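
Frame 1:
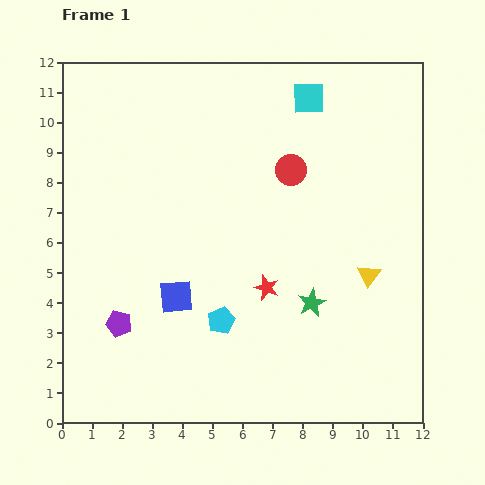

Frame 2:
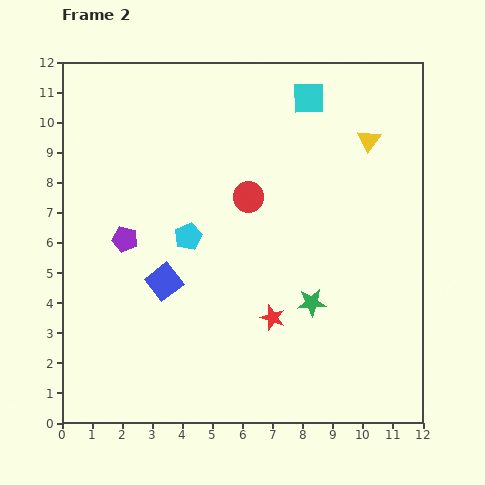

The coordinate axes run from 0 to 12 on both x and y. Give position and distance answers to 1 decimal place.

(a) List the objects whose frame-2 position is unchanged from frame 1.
the green star, the cyan square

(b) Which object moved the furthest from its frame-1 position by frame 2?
the yellow triangle

(moved 4.5; next 3.0)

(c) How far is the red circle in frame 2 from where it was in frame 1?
1.7

The red circle moved from (7.6, 8.4) to (6.2, 7.5), a distance of √(1.4² + 0.9²) ≈ 1.7.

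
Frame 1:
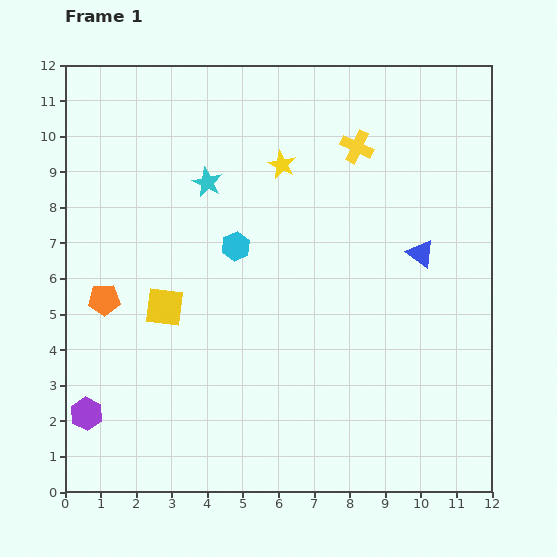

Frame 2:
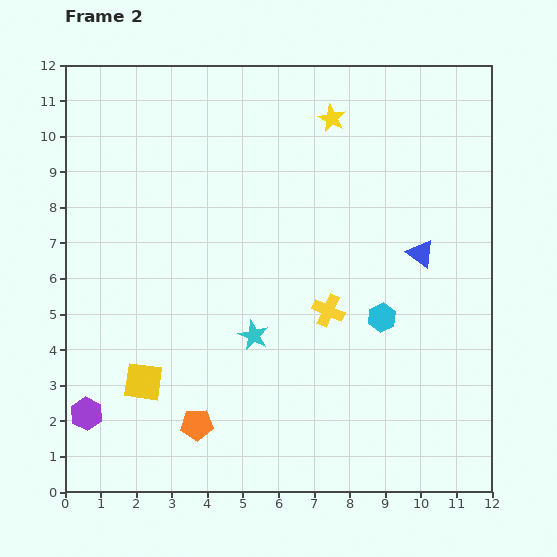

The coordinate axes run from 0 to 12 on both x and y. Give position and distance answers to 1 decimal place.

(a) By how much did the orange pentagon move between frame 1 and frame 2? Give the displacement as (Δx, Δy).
(2.6, -3.5)

The orange pentagon was at (1.1, 5.4) in frame 1 and (3.7, 1.9) in frame 2.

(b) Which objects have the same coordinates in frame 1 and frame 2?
the blue triangle, the purple hexagon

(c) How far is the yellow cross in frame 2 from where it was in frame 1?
4.7

The yellow cross moved from (8.2, 9.7) to (7.4, 5.1), a distance of √(0.8² + 4.6²) ≈ 4.7.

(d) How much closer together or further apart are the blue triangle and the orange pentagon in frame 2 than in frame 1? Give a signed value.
-1.1

Distance in frame 1: 9.0. Distance in frame 2: 7.9.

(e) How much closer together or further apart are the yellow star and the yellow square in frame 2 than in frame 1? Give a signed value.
+3.9

Distance in frame 1: 5.2. Distance in frame 2: 9.1.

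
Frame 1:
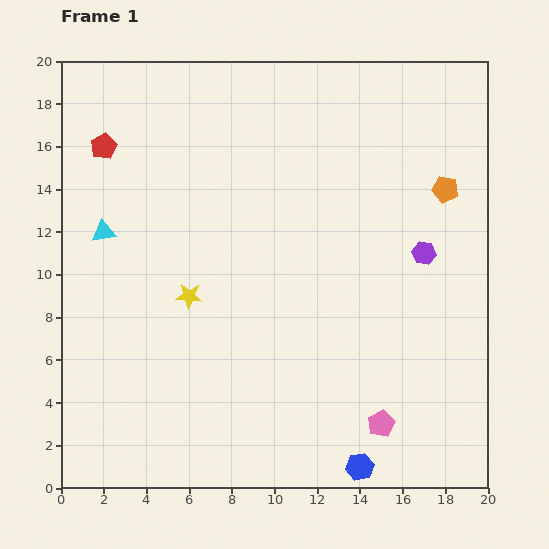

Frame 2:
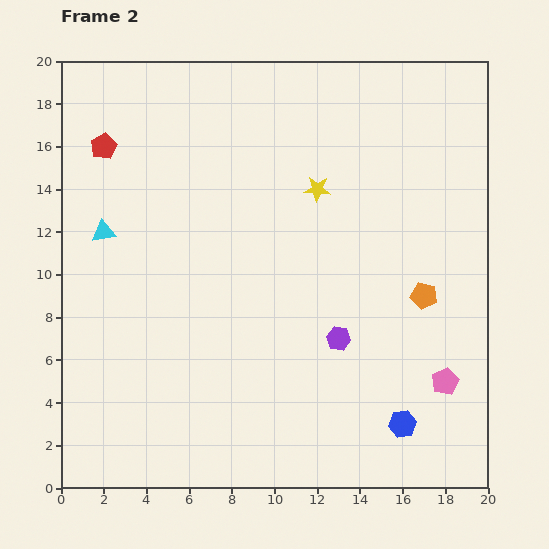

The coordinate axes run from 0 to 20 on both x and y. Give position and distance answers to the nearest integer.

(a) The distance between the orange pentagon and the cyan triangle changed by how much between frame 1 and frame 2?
-1

Distance in frame 1: 16. Distance in frame 2: 15.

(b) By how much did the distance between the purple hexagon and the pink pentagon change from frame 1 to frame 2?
-3

Distance in frame 1: 8. Distance in frame 2: 5.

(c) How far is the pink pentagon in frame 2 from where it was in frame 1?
4

The pink pentagon moved from (15, 3) to (18, 5), a distance of √(3² + 2²) ≈ 4.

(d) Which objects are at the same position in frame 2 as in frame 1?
the red pentagon, the cyan triangle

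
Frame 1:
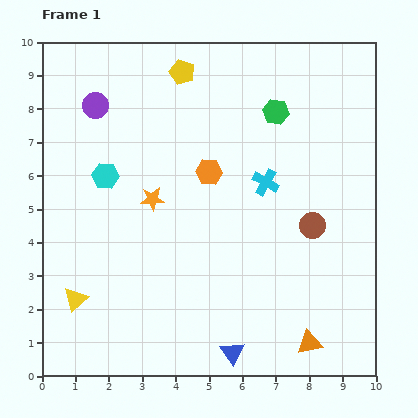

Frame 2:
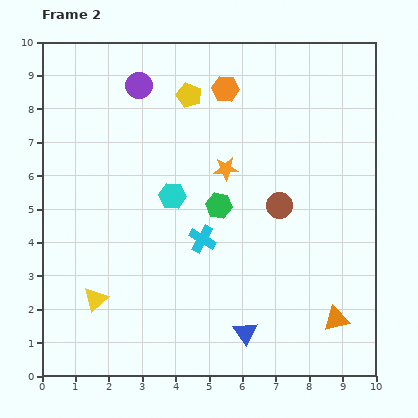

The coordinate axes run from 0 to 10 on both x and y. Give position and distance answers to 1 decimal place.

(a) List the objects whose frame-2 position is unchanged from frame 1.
none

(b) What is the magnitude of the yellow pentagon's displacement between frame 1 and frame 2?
0.7

The yellow pentagon moved from (4.2, 9.1) to (4.4, 8.4), a distance of √(0.2² + 0.7²) ≈ 0.7.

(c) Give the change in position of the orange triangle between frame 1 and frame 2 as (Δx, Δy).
(0.8, 0.7)

The orange triangle was at (8.0, 1.0) in frame 1 and (8.8, 1.7) in frame 2.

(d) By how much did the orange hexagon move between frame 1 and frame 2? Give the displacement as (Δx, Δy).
(0.5, 2.5)

The orange hexagon was at (5.0, 6.1) in frame 1 and (5.5, 8.6) in frame 2.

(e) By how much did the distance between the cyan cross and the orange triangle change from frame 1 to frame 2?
-0.3

Distance in frame 1: 5.0. Distance in frame 2: 4.7.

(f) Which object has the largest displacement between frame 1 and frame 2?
the green hexagon

(moved 3.3; next 2.5)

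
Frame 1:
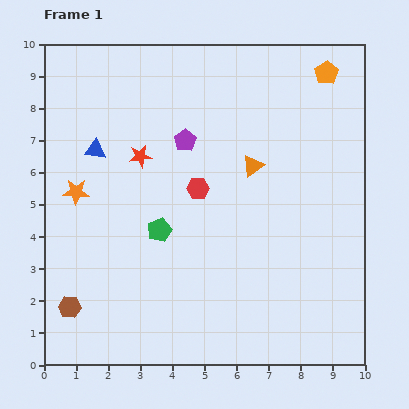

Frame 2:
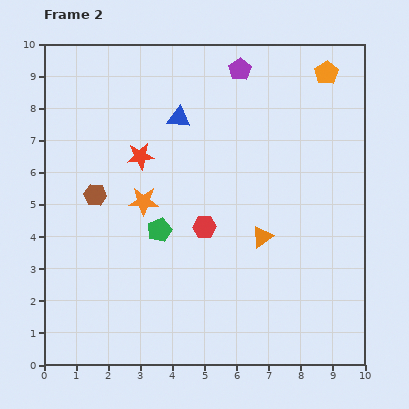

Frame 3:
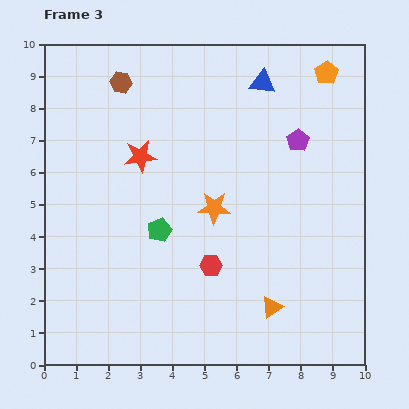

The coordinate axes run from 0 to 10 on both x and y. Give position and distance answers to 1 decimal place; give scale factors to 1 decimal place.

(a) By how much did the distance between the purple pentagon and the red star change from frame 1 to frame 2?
+2.6

Distance in frame 1: 1.5. Distance in frame 2: 4.1.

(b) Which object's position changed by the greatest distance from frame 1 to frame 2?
the brown hexagon

(moved 3.6; next 2.8)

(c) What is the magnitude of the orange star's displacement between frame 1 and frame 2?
2.1

The orange star moved from (1.0, 5.4) to (3.1, 5.1), a distance of √(2.1² + 0.3²) ≈ 2.1.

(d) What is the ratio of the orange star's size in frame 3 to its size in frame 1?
1.3×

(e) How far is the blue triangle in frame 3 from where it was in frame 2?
2.8

The blue triangle moved from (4.2, 7.7) to (6.8, 8.8), a distance of √(2.6² + 1.1²) ≈ 2.8.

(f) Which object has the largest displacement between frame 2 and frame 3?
the brown hexagon

(moved 3.6; next 2.8)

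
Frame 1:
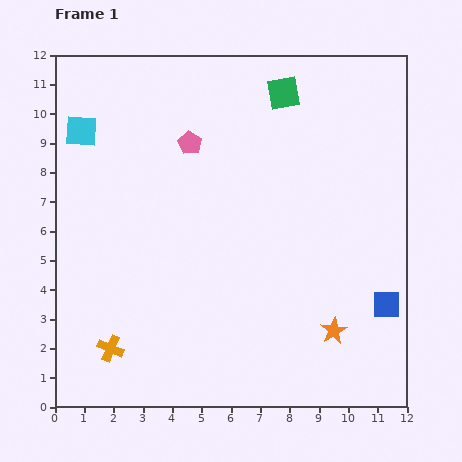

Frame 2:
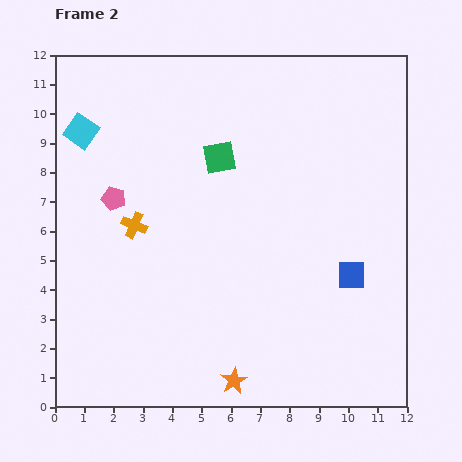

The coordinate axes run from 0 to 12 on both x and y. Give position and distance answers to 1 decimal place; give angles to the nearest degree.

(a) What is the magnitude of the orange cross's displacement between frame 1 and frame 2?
4.3

The orange cross moved from (1.9, 2.0) to (2.7, 6.2), a distance of √(0.8² + 4.2²) ≈ 4.3.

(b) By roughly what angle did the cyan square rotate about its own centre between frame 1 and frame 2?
30° clockwise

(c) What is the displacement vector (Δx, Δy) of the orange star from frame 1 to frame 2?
(-3.4, -1.7)

The orange star was at (9.5, 2.6) in frame 1 and (6.1, 0.9) in frame 2.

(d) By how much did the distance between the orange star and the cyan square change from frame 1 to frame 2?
-1.0

Distance in frame 1: 11.0. Distance in frame 2: 10.0.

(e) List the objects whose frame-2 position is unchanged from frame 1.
the cyan square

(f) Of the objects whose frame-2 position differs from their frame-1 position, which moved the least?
the blue square

(moved 1.6)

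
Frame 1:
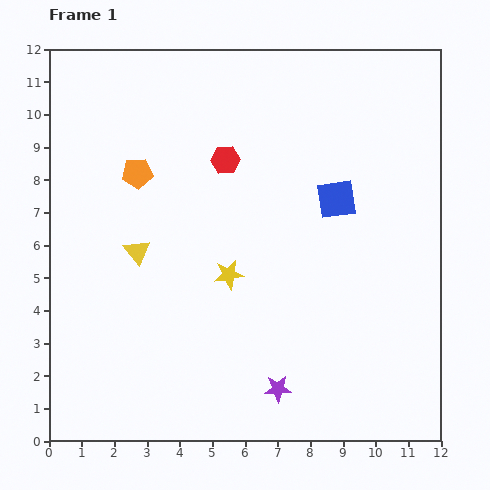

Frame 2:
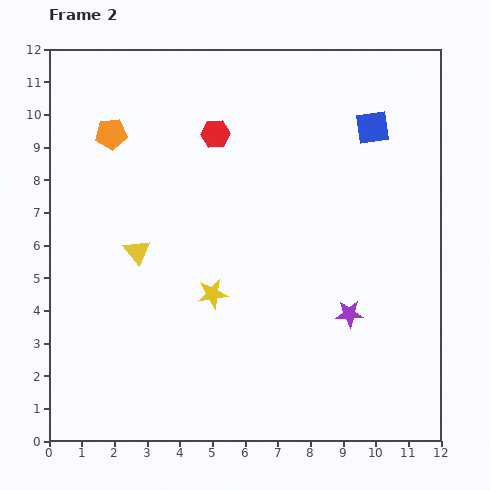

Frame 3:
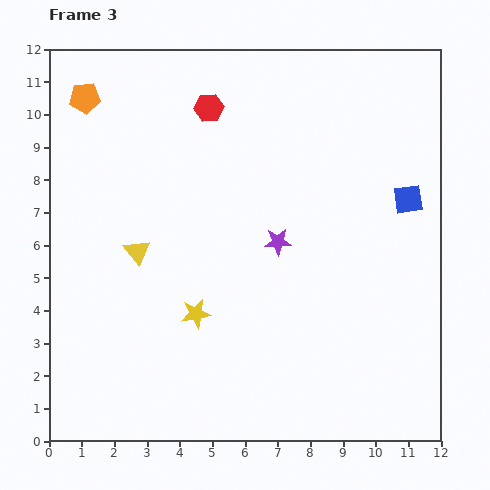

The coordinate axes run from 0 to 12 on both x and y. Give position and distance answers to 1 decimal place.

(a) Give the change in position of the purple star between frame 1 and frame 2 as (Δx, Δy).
(2.2, 2.3)

The purple star was at (7.0, 1.6) in frame 1 and (9.2, 3.9) in frame 2.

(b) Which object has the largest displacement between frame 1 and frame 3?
the purple star

(moved 4.5; next 2.8)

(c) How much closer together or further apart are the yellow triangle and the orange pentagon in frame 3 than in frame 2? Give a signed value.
+1.3

Distance in frame 2: 3.7. Distance in frame 3: 5.0.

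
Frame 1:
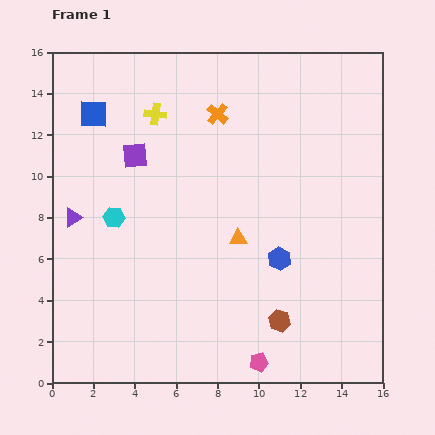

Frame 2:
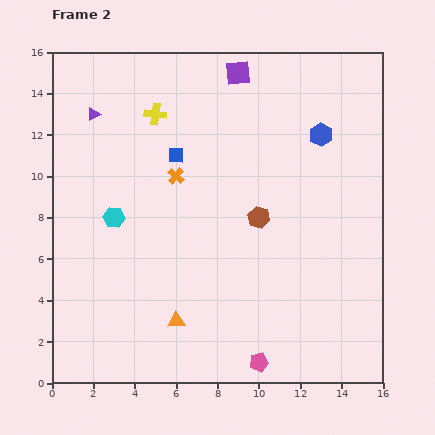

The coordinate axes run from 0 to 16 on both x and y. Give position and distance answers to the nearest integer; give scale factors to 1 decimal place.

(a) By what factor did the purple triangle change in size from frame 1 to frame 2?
0.7×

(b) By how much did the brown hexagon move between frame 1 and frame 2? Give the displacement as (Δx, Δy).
(-1, 5)

The brown hexagon was at (11, 3) in frame 1 and (10, 8) in frame 2.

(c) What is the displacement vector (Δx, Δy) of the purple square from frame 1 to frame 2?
(5, 4)

The purple square was at (4, 11) in frame 1 and (9, 15) in frame 2.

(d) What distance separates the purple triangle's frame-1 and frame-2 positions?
5

The purple triangle moved from (1, 8) to (2, 13), a distance of √(1² + 5²) ≈ 5.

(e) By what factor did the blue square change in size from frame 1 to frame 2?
0.6×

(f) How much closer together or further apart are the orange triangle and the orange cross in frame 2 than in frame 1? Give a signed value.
+1

Distance in frame 1: 6. Distance in frame 2: 7.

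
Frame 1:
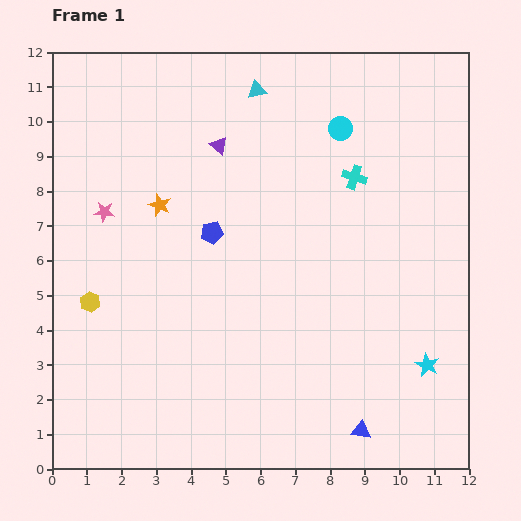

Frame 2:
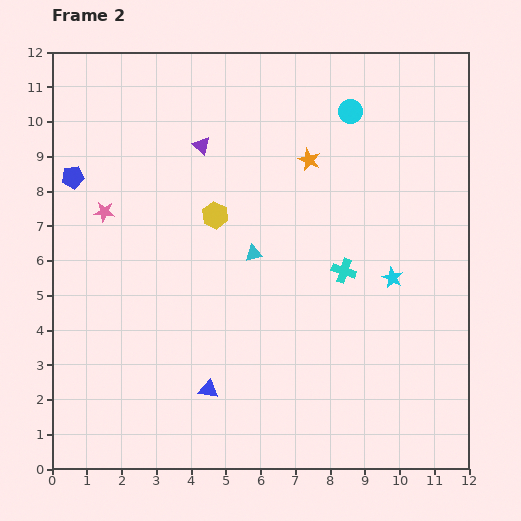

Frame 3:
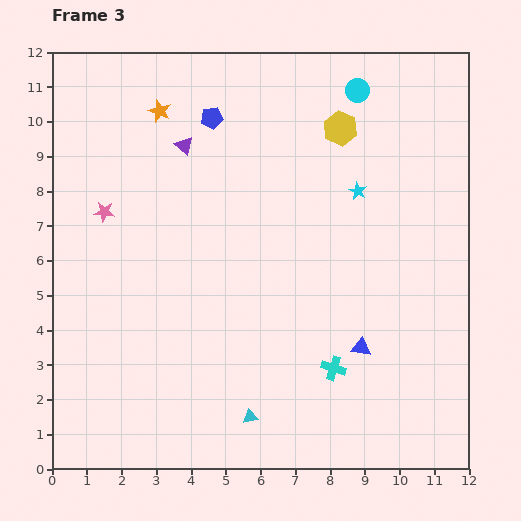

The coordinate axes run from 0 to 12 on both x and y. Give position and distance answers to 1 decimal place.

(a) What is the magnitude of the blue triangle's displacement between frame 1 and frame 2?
4.6

The blue triangle moved from (8.9, 1.1) to (4.5, 2.3), a distance of √(4.4² + 1.2²) ≈ 4.6.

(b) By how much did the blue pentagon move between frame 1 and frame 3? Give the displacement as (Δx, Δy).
(0.0, 3.3)

The blue pentagon was at (4.6, 6.8) in frame 1 and (4.6, 10.1) in frame 3.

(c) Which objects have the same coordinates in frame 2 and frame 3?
the pink star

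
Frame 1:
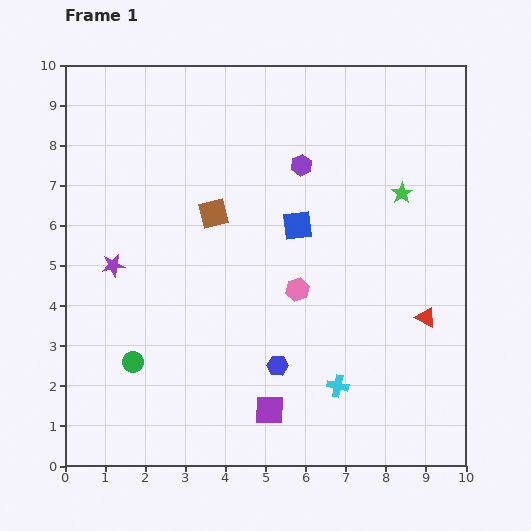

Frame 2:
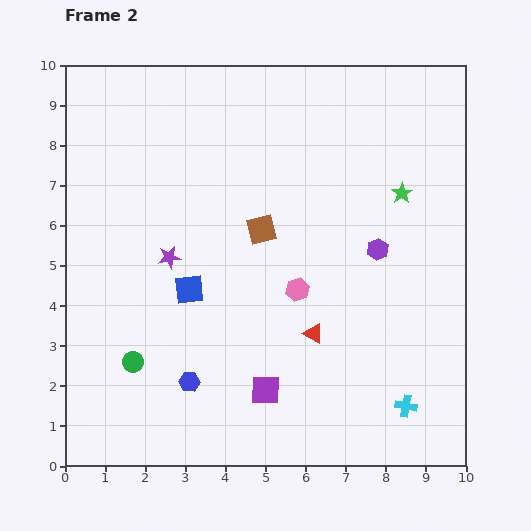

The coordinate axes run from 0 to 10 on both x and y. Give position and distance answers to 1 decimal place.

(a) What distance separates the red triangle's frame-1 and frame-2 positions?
2.8

The red triangle moved from (9.0, 3.7) to (6.2, 3.3), a distance of √(2.8² + 0.4²) ≈ 2.8.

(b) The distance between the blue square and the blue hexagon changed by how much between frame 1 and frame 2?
-1.2

Distance in frame 1: 3.5. Distance in frame 2: 2.3.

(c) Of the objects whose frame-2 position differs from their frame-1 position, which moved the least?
the purple square

(moved 0.5)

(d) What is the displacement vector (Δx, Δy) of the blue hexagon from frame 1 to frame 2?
(-2.2, -0.4)

The blue hexagon was at (5.3, 2.5) in frame 1 and (3.1, 2.1) in frame 2.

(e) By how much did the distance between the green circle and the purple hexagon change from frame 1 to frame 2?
+0.2

Distance in frame 1: 6.5. Distance in frame 2: 6.7.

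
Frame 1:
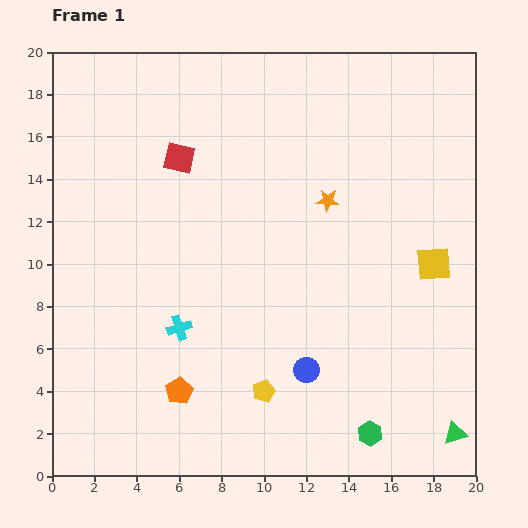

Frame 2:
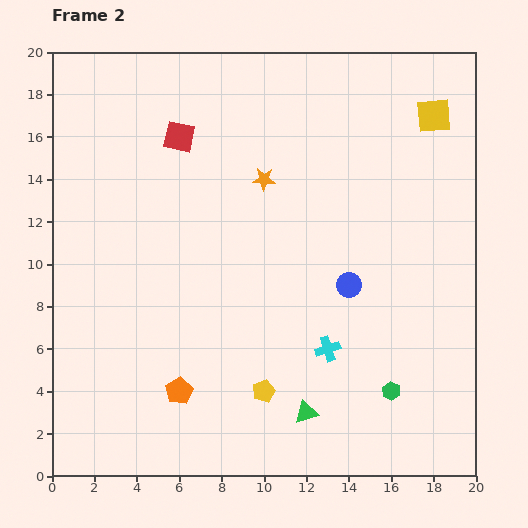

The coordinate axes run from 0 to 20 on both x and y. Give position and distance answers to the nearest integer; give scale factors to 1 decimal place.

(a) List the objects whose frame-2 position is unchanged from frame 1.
the orange pentagon, the yellow pentagon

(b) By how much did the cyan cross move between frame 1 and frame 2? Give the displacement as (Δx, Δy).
(7, -1)

The cyan cross was at (6, 7) in frame 1 and (13, 6) in frame 2.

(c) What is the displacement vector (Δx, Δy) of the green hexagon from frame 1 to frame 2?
(1, 2)

The green hexagon was at (15, 2) in frame 1 and (16, 4) in frame 2.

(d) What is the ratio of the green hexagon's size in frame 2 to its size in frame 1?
0.7×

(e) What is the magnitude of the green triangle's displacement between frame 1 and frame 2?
7

The green triangle moved from (19, 2) to (12, 3), a distance of √(7² + 1²) ≈ 7.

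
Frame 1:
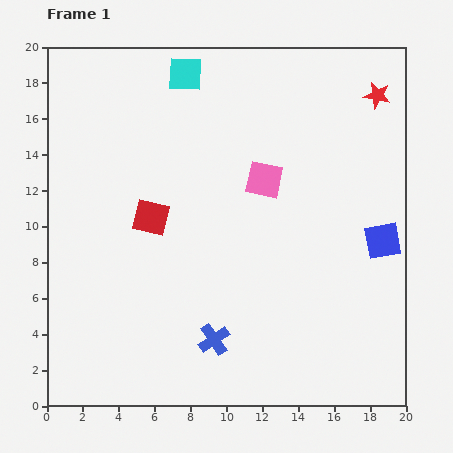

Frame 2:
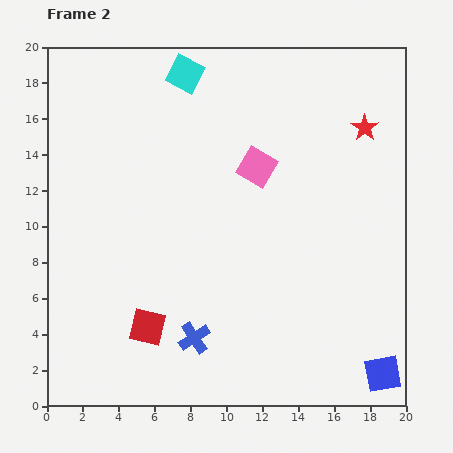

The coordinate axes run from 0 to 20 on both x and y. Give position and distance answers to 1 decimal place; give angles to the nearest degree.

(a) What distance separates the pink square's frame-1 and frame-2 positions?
0.8

The pink square moved from (12.1, 12.6) to (11.7, 13.3), a distance of √(0.4² + 0.7²) ≈ 0.8.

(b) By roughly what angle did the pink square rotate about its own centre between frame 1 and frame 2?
19° clockwise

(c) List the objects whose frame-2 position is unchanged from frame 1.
the cyan square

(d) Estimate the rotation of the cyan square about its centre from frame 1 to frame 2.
25° clockwise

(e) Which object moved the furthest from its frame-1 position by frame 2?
the blue square

(moved 7.4; next 6.1)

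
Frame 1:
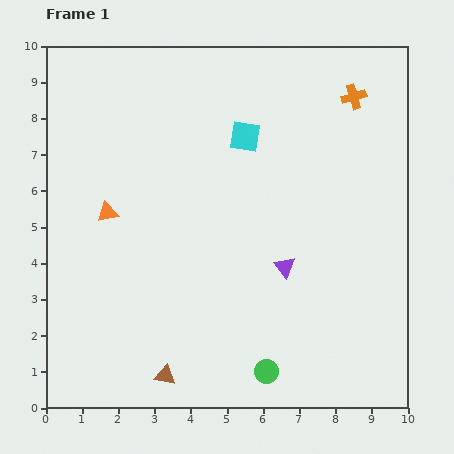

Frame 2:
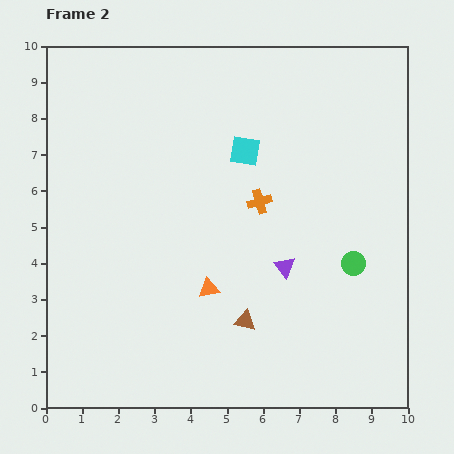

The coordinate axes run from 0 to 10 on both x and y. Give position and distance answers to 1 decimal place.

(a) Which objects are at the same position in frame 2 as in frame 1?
the purple triangle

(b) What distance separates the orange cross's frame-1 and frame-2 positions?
3.9

The orange cross moved from (8.5, 8.6) to (5.9, 5.7), a distance of √(2.6² + 2.9²) ≈ 3.9.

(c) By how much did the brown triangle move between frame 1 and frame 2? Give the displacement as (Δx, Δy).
(2.2, 1.5)

The brown triangle was at (3.3, 0.9) in frame 1 and (5.5, 2.4) in frame 2.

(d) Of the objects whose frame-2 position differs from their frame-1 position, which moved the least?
the cyan square

(moved 0.4)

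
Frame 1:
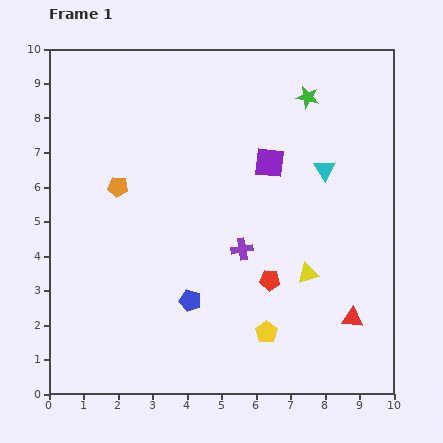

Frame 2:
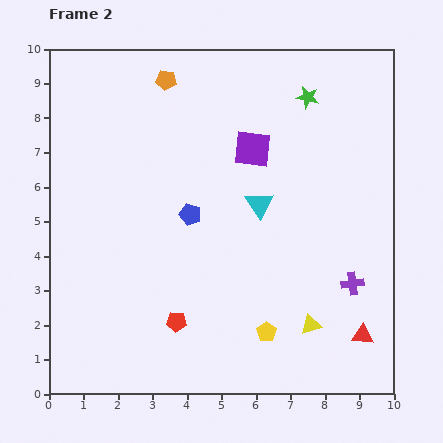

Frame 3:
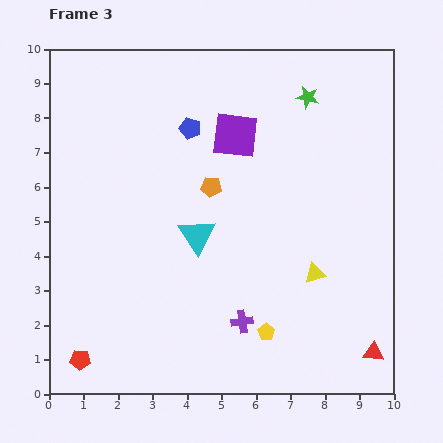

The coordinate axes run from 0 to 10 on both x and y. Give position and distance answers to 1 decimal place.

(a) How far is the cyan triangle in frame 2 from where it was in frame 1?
2.1

The cyan triangle moved from (8.0, 6.5) to (6.1, 5.5), a distance of √(1.9² + 1.0²) ≈ 2.1.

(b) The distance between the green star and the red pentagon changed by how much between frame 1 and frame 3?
+4.7

Distance in frame 1: 5.4. Distance in frame 3: 10.1.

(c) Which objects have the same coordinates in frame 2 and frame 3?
the green star, the yellow pentagon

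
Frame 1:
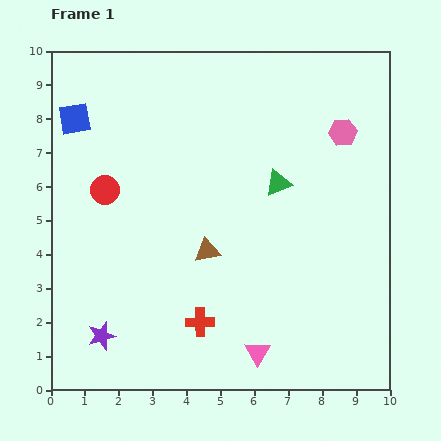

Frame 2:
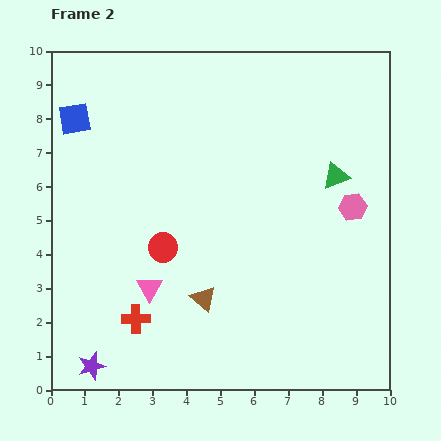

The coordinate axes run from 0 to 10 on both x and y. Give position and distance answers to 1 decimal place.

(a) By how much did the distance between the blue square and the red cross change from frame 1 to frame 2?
-0.8

Distance in frame 1: 7.0. Distance in frame 2: 6.2.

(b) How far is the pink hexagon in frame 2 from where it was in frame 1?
2.2

The pink hexagon moved from (8.6, 7.6) to (8.9, 5.4), a distance of √(0.3² + 2.2²) ≈ 2.2.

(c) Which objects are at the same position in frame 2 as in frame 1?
the blue square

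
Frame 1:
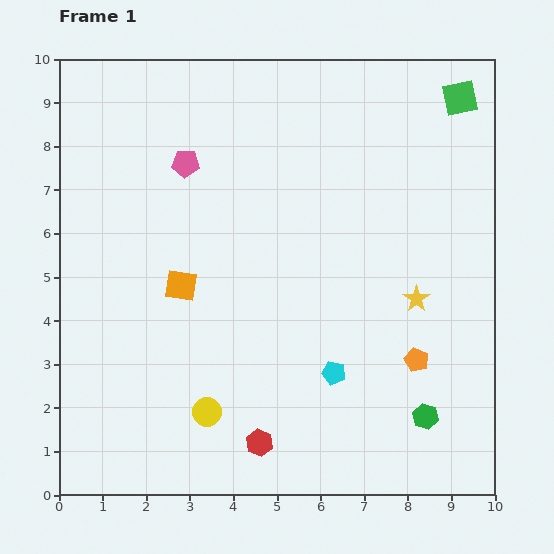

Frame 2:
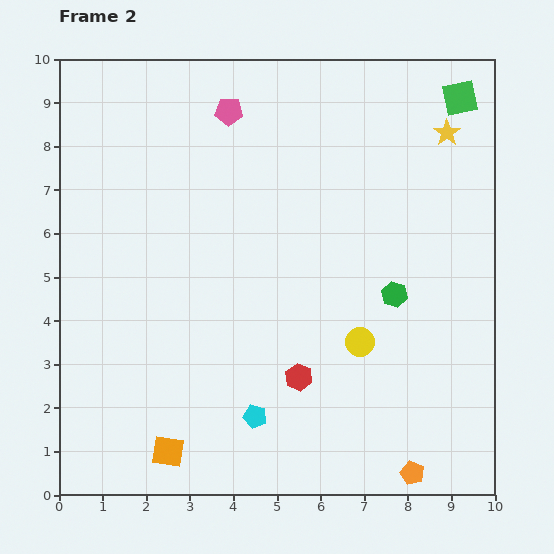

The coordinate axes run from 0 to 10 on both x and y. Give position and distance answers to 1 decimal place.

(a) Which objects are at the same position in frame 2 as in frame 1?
the green square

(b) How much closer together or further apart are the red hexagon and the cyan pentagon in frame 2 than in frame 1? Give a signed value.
-1.0

Distance in frame 1: 2.3. Distance in frame 2: 1.3.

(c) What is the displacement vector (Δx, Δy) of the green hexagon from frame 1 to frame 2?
(-0.7, 2.8)

The green hexagon was at (8.4, 1.8) in frame 1 and (7.7, 4.6) in frame 2.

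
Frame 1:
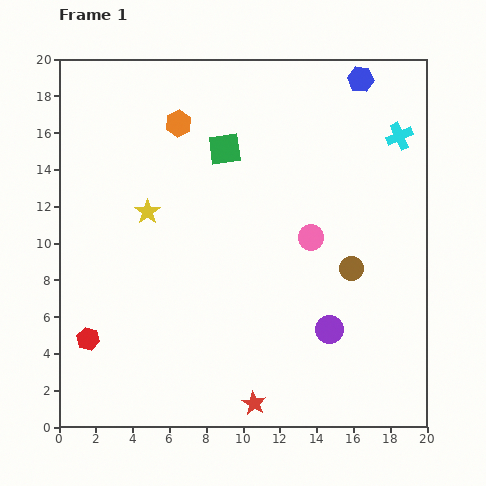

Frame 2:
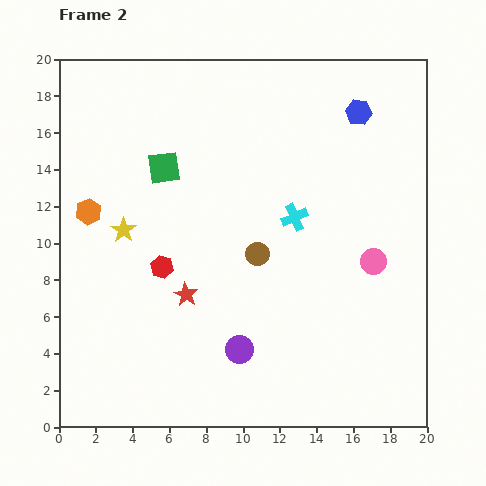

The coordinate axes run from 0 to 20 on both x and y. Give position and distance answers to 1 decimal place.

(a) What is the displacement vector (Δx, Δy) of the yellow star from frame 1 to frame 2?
(-1.3, -1.0)

The yellow star was at (4.8, 11.7) in frame 1 and (3.5, 10.7) in frame 2.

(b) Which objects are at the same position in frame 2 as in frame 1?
none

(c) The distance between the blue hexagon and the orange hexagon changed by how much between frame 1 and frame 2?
+5.5

Distance in frame 1: 10.2. Distance in frame 2: 15.7.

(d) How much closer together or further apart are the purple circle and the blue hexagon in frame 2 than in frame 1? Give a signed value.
+0.7

Distance in frame 1: 13.7. Distance in frame 2: 14.4.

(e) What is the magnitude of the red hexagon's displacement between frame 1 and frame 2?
5.6

The red hexagon moved from (1.6, 4.8) to (5.6, 8.7), a distance of √(4.0² + 3.9²) ≈ 5.6.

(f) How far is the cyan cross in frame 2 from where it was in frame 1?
7.2

The cyan cross moved from (18.5, 15.8) to (12.8, 11.4), a distance of √(5.7² + 4.4²) ≈ 7.2.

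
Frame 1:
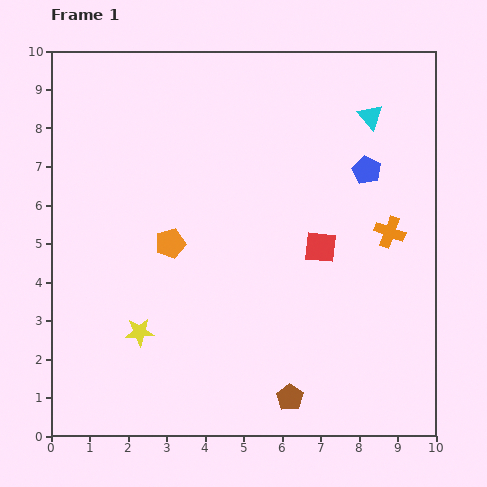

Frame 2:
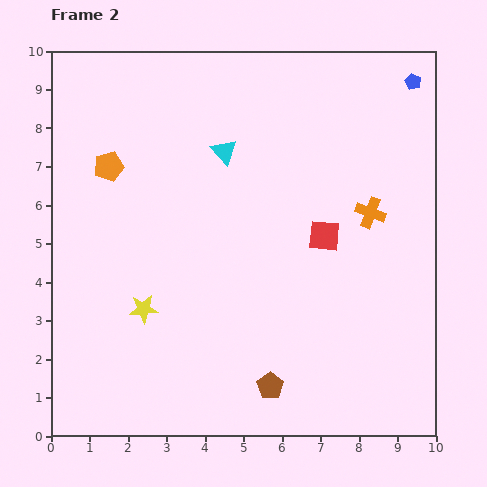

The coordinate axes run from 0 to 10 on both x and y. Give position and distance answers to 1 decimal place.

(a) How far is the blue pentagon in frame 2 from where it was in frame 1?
2.6

The blue pentagon moved from (8.2, 6.9) to (9.4, 9.2), a distance of √(1.2² + 2.3²) ≈ 2.6.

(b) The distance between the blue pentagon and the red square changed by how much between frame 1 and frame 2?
+2.3

Distance in frame 1: 2.3. Distance in frame 2: 4.6.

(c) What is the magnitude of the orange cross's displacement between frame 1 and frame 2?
0.7

The orange cross moved from (8.8, 5.3) to (8.3, 5.8), a distance of √(0.5² + 0.5²) ≈ 0.7.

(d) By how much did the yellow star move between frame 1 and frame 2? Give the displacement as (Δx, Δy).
(0.1, 0.6)

The yellow star was at (2.3, 2.7) in frame 1 and (2.4, 3.3) in frame 2.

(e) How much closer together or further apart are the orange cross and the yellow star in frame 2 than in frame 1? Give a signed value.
-0.6

Distance in frame 1: 7.0. Distance in frame 2: 6.4.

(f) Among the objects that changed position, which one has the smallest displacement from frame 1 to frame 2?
the red square

(moved 0.3)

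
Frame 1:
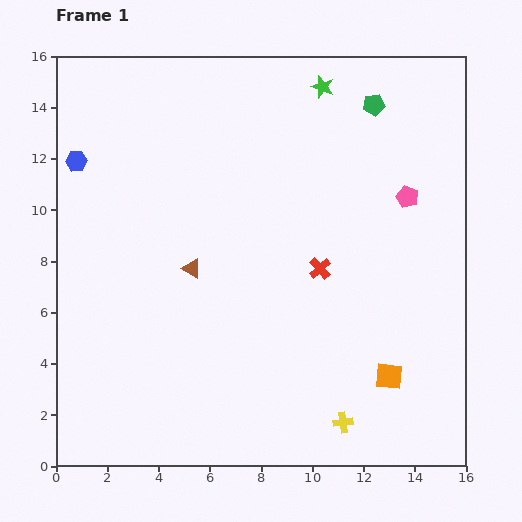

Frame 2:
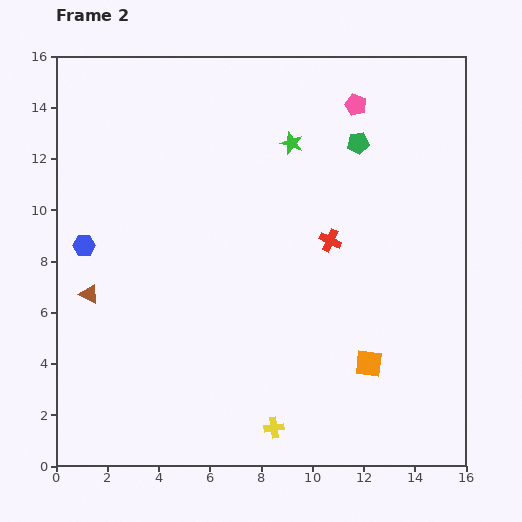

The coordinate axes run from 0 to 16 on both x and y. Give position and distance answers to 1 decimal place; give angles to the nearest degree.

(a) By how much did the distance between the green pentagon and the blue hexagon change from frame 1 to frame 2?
-0.4

Distance in frame 1: 11.8. Distance in frame 2: 11.4.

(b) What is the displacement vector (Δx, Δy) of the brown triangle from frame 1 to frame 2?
(-4.0, -1.0)

The brown triangle was at (5.3, 7.7) in frame 1 and (1.3, 6.7) in frame 2.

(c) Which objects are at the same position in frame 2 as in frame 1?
none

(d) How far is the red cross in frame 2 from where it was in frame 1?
1.2

The red cross moved from (10.3, 7.7) to (10.7, 8.8), a distance of √(0.4² + 1.1²) ≈ 1.2.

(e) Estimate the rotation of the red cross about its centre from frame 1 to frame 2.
23° counter-clockwise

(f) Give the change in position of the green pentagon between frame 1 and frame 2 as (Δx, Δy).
(-0.6, -1.5)

The green pentagon was at (12.4, 14.1) in frame 1 and (11.8, 12.6) in frame 2.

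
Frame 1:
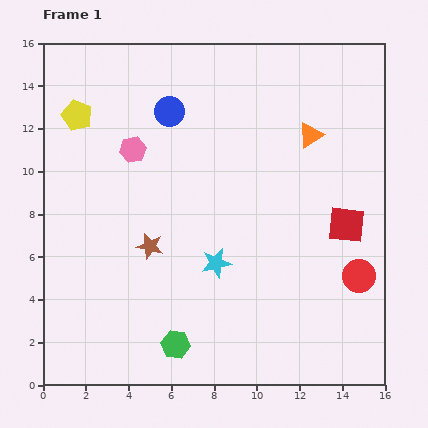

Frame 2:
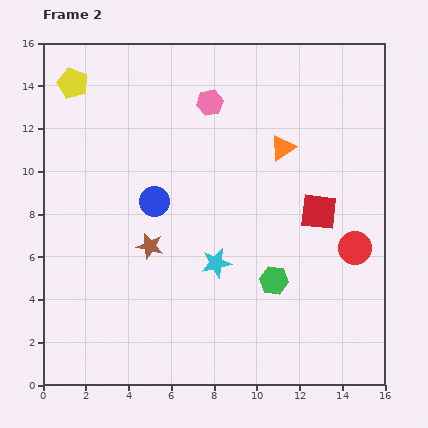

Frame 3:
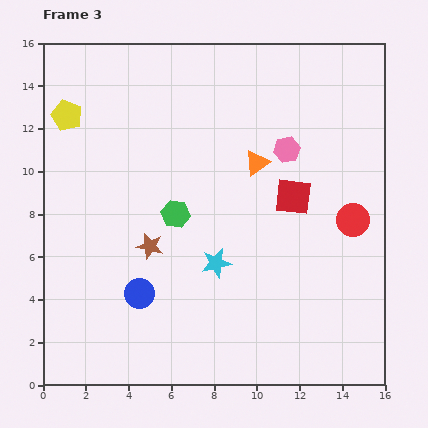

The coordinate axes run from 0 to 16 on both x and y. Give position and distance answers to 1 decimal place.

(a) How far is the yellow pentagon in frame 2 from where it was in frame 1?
1.5

The yellow pentagon moved from (1.6, 12.6) to (1.4, 14.1), a distance of √(0.2² + 1.5²) ≈ 1.5.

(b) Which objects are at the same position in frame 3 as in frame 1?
the cyan star, the brown star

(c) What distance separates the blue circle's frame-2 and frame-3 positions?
4.4

The blue circle moved from (5.2, 8.6) to (4.5, 4.3), a distance of √(0.7² + 4.3²) ≈ 4.4.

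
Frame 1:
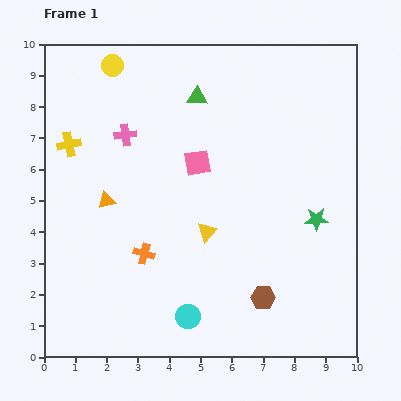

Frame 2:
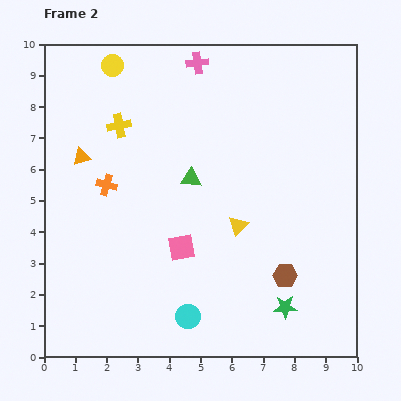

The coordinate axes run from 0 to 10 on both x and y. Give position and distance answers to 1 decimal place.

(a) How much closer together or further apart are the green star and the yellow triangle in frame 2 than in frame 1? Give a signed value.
-0.5

Distance in frame 1: 3.5. Distance in frame 2: 3.0.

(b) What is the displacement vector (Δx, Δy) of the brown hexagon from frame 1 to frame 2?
(0.7, 0.7)

The brown hexagon was at (7.0, 1.9) in frame 1 and (7.7, 2.6) in frame 2.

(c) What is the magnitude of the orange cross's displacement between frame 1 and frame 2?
2.5

The orange cross moved from (3.2, 3.3) to (2.0, 5.5), a distance of √(1.2² + 2.2²) ≈ 2.5.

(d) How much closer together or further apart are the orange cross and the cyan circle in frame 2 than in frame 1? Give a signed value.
+2.5

Distance in frame 1: 2.4. Distance in frame 2: 4.9.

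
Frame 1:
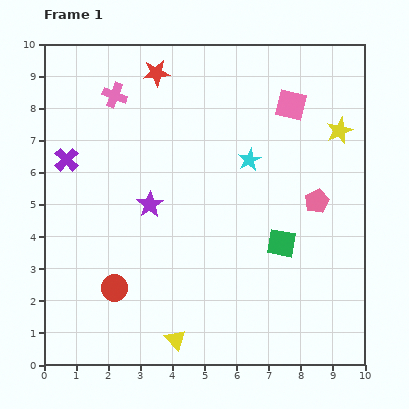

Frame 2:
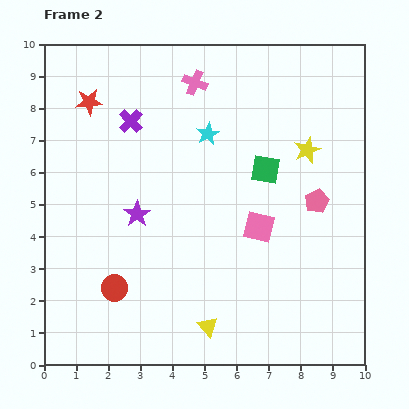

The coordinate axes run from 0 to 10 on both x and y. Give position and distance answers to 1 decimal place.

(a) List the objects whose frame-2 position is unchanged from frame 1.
the red circle, the pink pentagon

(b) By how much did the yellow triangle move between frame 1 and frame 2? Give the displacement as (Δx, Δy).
(1.0, 0.4)

The yellow triangle was at (4.1, 0.8) in frame 1 and (5.1, 1.2) in frame 2.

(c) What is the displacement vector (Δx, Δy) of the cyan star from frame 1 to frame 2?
(-1.3, 0.8)

The cyan star was at (6.4, 6.4) in frame 1 and (5.1, 7.2) in frame 2.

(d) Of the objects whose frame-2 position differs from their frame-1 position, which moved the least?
the purple star

(moved 0.5)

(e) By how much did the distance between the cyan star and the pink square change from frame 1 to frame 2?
+1.2

Distance in frame 1: 2.1. Distance in frame 2: 3.3.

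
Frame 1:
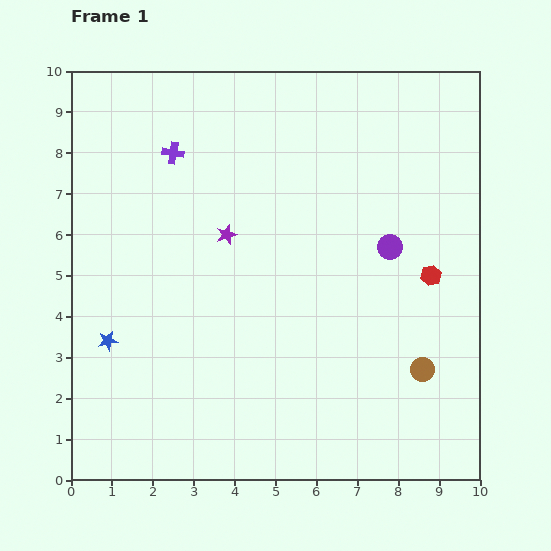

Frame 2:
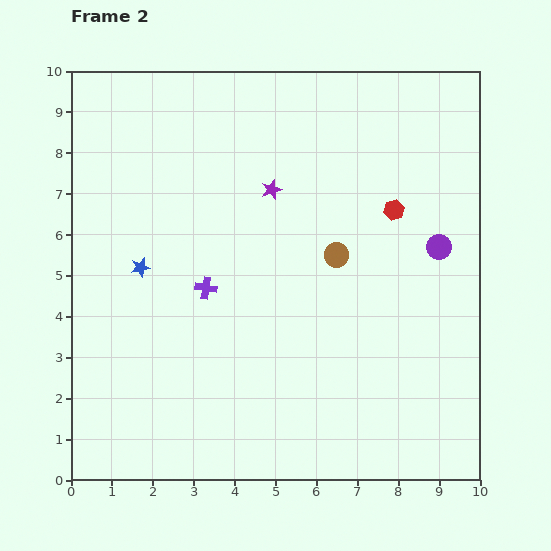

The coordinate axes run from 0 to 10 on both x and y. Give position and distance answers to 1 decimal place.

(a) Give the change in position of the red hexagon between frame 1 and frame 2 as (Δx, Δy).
(-0.9, 1.6)

The red hexagon was at (8.8, 5.0) in frame 1 and (7.9, 6.6) in frame 2.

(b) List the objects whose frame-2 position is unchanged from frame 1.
none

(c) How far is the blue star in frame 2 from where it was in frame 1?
2.0

The blue star moved from (0.9, 3.4) to (1.7, 5.2), a distance of √(0.8² + 1.8²) ≈ 2.0.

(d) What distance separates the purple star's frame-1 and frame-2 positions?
1.6

The purple star moved from (3.8, 6.0) to (4.9, 7.1), a distance of √(1.1² + 1.1²) ≈ 1.6.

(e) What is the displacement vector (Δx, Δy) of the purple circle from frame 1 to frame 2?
(1.2, 0.0)

The purple circle was at (7.8, 5.7) in frame 1 and (9.0, 5.7) in frame 2.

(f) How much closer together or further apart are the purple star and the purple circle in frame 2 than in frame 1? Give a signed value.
+0.3

Distance in frame 1: 4.0. Distance in frame 2: 4.3.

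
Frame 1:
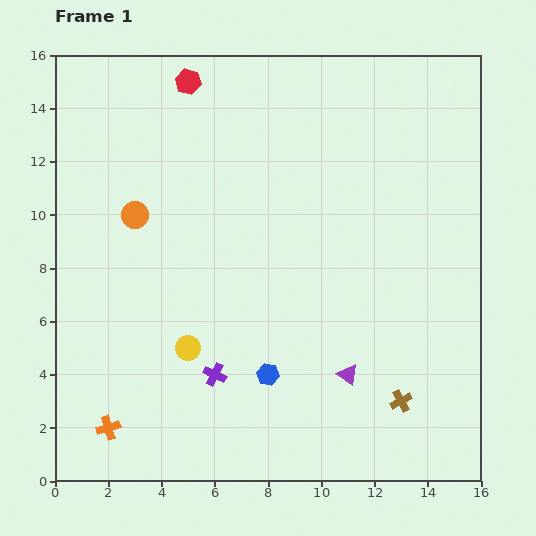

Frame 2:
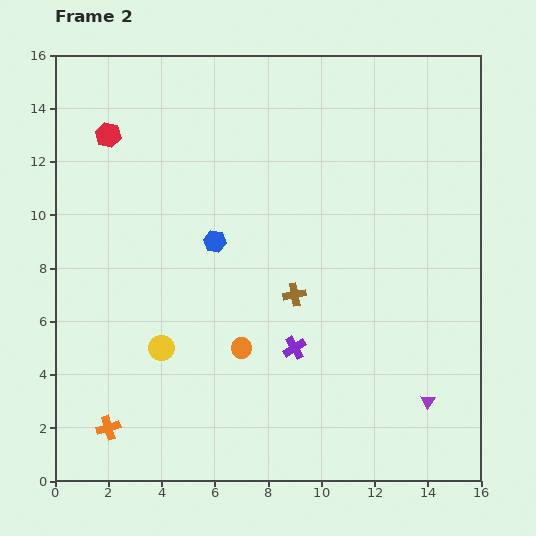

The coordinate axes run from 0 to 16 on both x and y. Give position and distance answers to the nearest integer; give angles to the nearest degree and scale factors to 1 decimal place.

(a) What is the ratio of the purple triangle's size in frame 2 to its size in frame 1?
0.7×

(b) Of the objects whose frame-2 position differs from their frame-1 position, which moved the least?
the yellow circle

(moved 1)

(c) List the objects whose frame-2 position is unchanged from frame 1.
the orange cross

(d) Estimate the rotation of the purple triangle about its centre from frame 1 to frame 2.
28° clockwise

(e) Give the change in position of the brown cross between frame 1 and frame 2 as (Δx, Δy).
(-4, 4)

The brown cross was at (13, 3) in frame 1 and (9, 7) in frame 2.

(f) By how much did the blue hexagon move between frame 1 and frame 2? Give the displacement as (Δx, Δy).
(-2, 5)

The blue hexagon was at (8, 4) in frame 1 and (6, 9) in frame 2.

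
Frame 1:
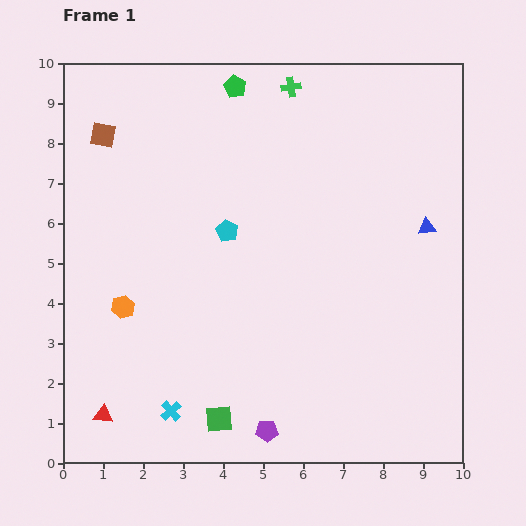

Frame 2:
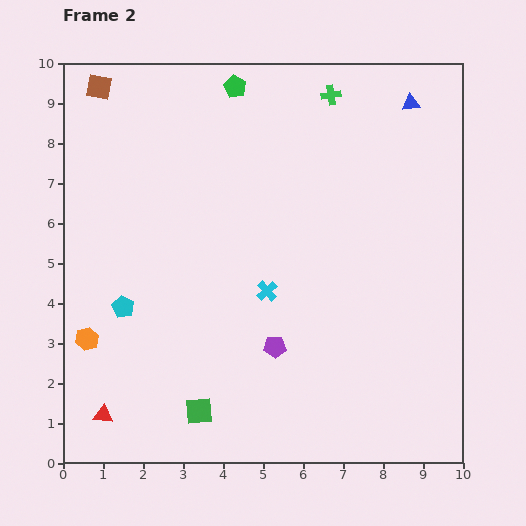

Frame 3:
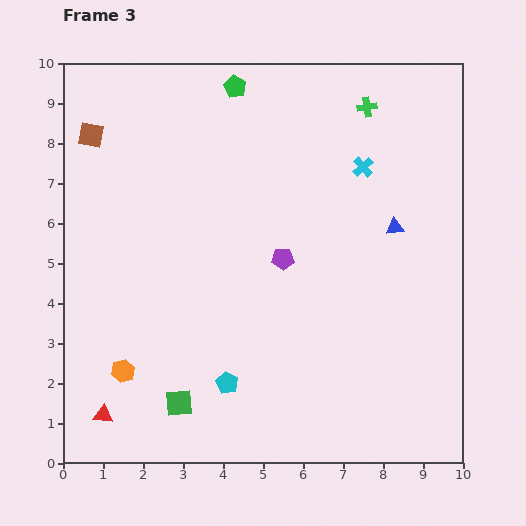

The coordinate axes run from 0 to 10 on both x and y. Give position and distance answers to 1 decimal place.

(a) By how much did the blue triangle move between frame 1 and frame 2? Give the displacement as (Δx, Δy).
(-0.4, 3.1)

The blue triangle was at (9.1, 5.9) in frame 1 and (8.7, 9.0) in frame 2.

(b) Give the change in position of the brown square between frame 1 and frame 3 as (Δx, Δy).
(-0.3, 0.0)

The brown square was at (1.0, 8.2) in frame 1 and (0.7, 8.2) in frame 3.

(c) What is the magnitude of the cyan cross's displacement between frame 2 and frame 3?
3.9

The cyan cross moved from (5.1, 4.3) to (7.5, 7.4), a distance of √(2.4² + 3.1²) ≈ 3.9.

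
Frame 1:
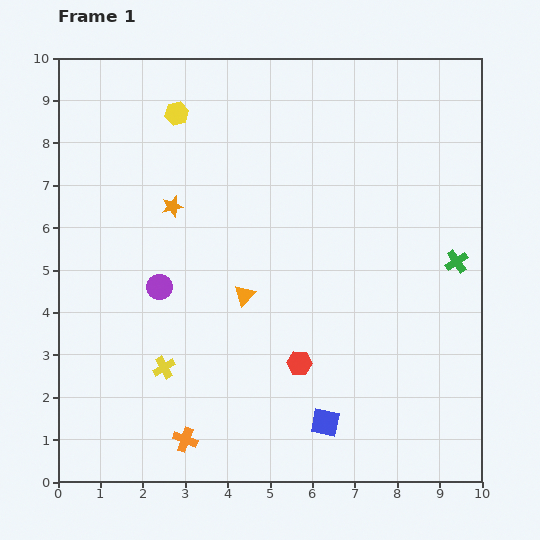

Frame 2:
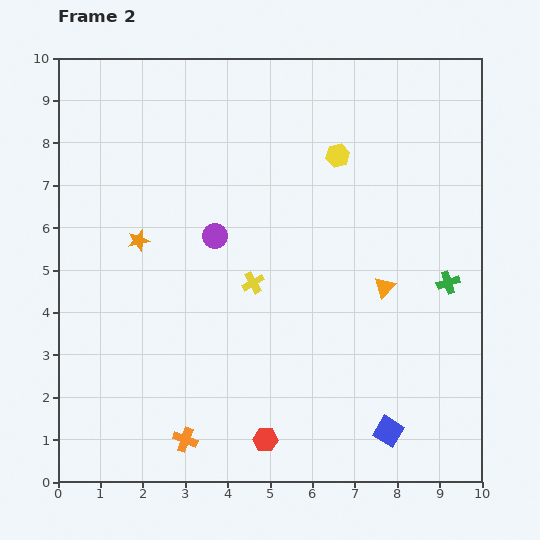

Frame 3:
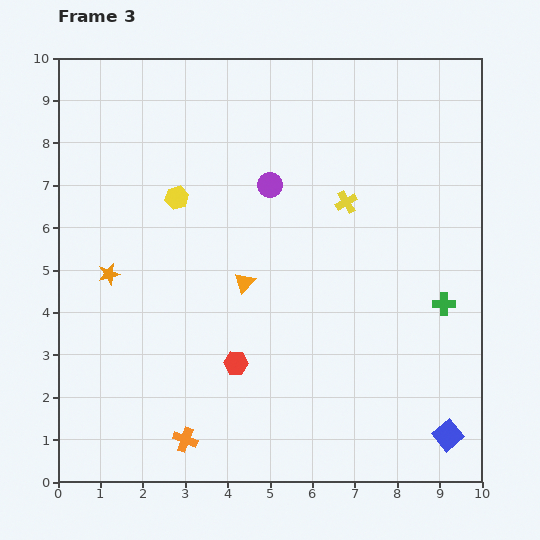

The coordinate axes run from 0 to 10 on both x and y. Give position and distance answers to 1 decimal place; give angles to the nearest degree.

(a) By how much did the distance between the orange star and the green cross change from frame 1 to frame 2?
+0.6

Distance in frame 1: 6.8. Distance in frame 2: 7.4.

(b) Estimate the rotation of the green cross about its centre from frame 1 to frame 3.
33° clockwise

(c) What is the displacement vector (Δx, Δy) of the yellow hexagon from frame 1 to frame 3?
(0.0, -2.0)

The yellow hexagon was at (2.8, 8.7) in frame 1 and (2.8, 6.7) in frame 3.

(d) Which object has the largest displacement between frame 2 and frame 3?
the yellow hexagon

(moved 3.9; next 3.3)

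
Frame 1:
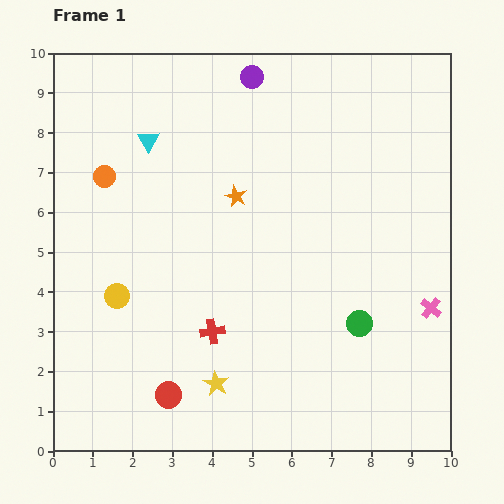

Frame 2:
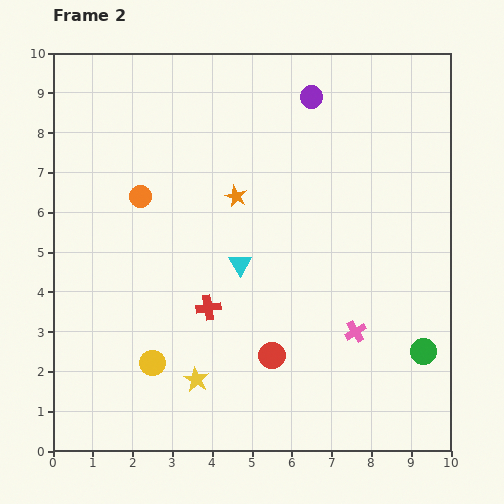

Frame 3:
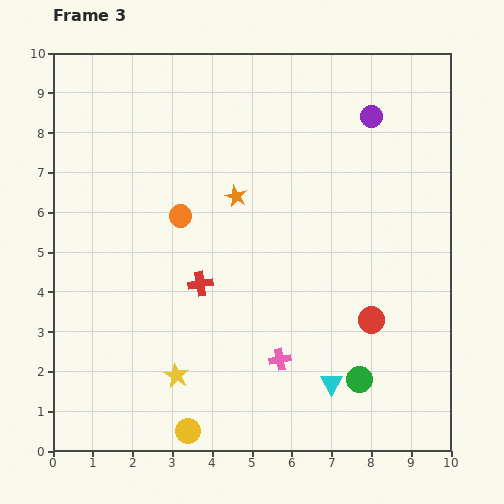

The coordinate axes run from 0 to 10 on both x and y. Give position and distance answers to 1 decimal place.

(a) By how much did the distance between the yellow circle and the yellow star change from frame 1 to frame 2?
-2.1

Distance in frame 1: 3.3. Distance in frame 2: 1.2.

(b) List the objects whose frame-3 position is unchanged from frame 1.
the orange star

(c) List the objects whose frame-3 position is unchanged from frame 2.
the orange star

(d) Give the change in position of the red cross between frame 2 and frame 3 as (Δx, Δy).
(-0.2, 0.6)

The red cross was at (3.9, 3.6) in frame 2 and (3.7, 4.2) in frame 3.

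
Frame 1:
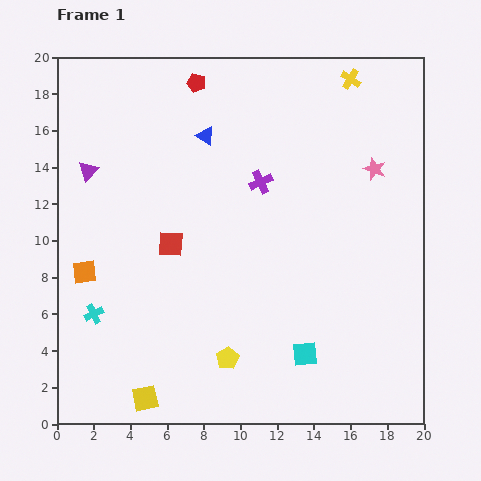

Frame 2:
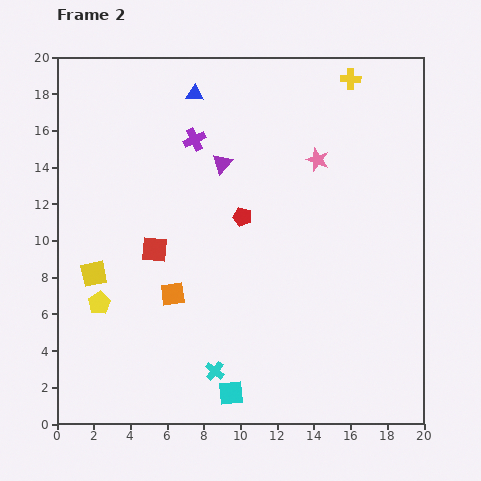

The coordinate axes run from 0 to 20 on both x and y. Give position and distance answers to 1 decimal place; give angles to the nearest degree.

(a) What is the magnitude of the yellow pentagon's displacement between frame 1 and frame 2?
7.6

The yellow pentagon moved from (9.3, 3.6) to (2.3, 6.6), a distance of √(7.0² + 3.0²) ≈ 7.6.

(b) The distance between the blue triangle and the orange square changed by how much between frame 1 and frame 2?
+1.1

Distance in frame 1: 9.9. Distance in frame 2: 11.0.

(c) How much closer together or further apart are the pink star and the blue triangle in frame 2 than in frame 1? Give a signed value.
-1.8

Distance in frame 1: 9.4. Distance in frame 2: 7.6.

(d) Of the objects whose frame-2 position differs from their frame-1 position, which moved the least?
the red square

(moved 0.9)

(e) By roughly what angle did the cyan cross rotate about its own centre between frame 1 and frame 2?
24° counter-clockwise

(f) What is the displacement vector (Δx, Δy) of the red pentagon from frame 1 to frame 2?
(2.5, -7.3)

The red pentagon was at (7.6, 18.6) in frame 1 and (10.1, 11.3) in frame 2.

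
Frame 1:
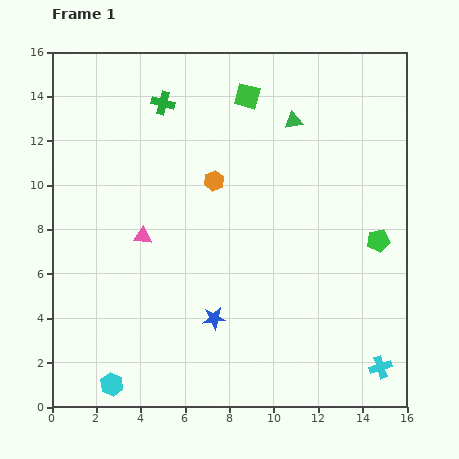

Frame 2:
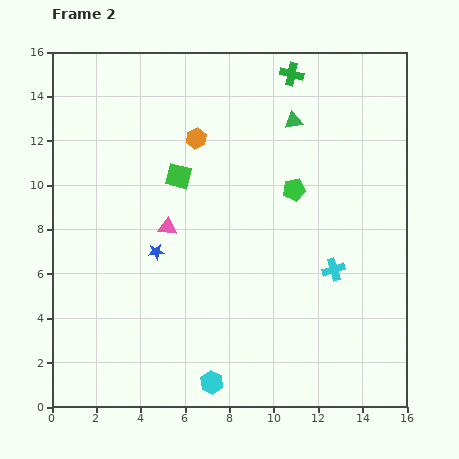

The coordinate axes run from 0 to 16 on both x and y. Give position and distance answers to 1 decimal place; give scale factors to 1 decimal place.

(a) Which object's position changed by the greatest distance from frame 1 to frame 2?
the green cross

(moved 5.9; next 4.9)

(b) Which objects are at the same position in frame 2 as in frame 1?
the green triangle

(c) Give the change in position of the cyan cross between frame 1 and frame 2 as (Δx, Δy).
(-2.1, 4.4)

The cyan cross was at (14.8, 1.8) in frame 1 and (12.7, 6.2) in frame 2.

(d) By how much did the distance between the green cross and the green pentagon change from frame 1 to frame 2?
-6.3

Distance in frame 1: 11.5. Distance in frame 2: 5.2.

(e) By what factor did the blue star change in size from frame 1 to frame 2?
0.7×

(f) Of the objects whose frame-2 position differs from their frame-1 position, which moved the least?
the pink triangle

(moved 1.2)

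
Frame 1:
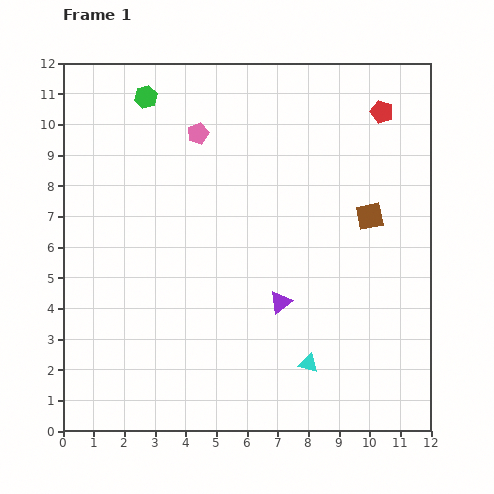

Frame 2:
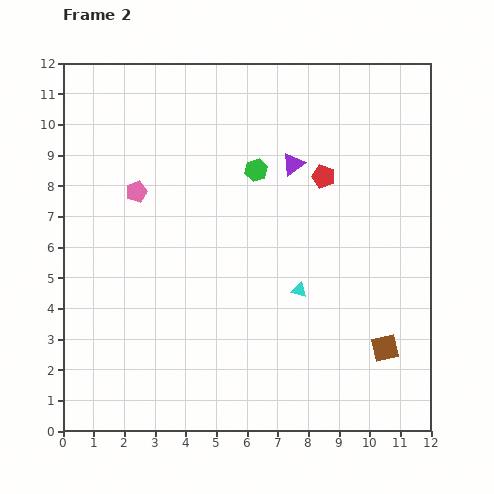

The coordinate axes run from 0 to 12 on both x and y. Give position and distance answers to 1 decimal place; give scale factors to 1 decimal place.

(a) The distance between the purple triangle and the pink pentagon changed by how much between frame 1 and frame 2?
-0.9

Distance in frame 1: 6.1. Distance in frame 2: 5.2.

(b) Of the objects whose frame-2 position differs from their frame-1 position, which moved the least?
the cyan triangle

(moved 2.4)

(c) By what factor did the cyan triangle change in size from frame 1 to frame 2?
0.8×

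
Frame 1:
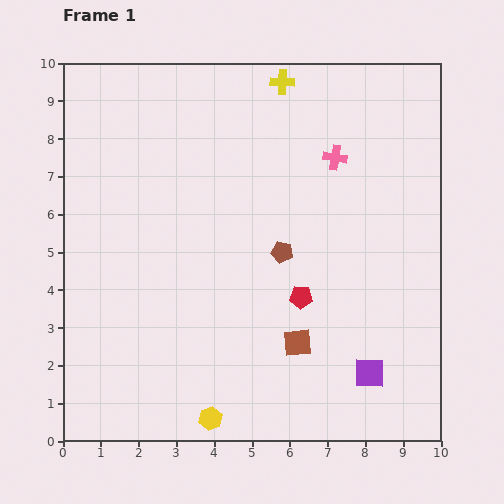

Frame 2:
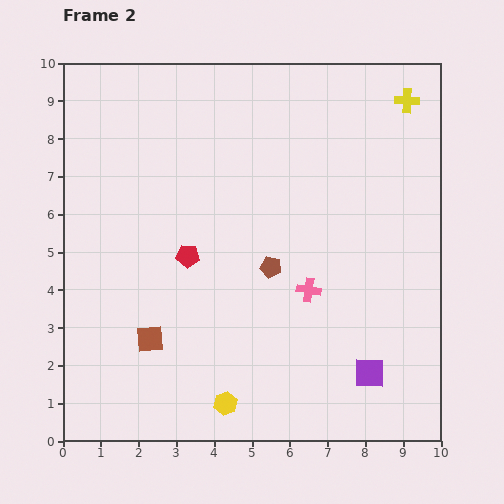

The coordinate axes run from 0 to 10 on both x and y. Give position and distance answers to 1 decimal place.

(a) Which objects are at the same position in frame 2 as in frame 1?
the purple square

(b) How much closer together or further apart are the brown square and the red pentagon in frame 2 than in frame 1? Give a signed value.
+1.2

Distance in frame 1: 1.2. Distance in frame 2: 2.4.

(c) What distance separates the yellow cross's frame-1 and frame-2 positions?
3.3

The yellow cross moved from (5.8, 9.5) to (9.1, 9.0), a distance of √(3.3² + 0.5²) ≈ 3.3.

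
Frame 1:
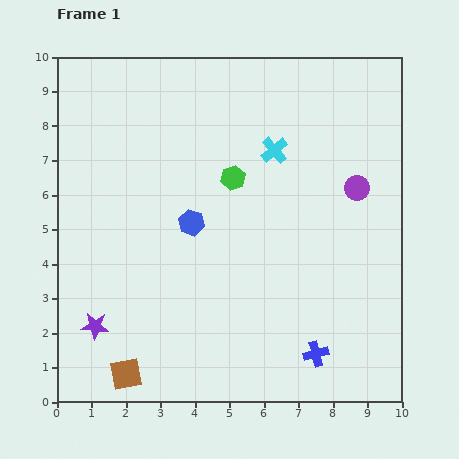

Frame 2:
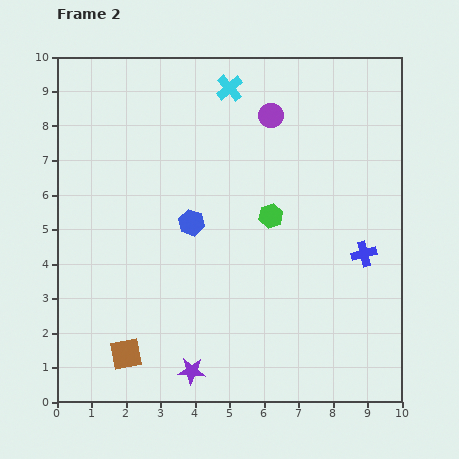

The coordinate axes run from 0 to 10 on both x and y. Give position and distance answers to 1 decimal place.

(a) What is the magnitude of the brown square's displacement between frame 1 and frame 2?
0.6

The brown square moved from (2.0, 0.8) to (2.0, 1.4), a distance of √(0.0² + 0.6²) ≈ 0.6.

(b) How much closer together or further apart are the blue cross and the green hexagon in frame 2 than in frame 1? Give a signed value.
-2.7

Distance in frame 1: 5.6. Distance in frame 2: 2.9.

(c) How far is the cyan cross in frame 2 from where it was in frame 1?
2.2

The cyan cross moved from (6.3, 7.3) to (5.0, 9.1), a distance of √(1.3² + 1.8²) ≈ 2.2.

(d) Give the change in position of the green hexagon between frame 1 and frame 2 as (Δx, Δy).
(1.1, -1.1)

The green hexagon was at (5.1, 6.5) in frame 1 and (6.2, 5.4) in frame 2.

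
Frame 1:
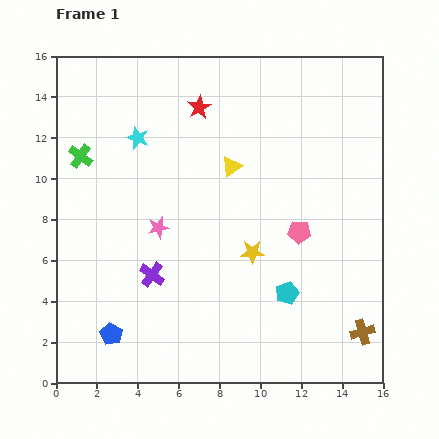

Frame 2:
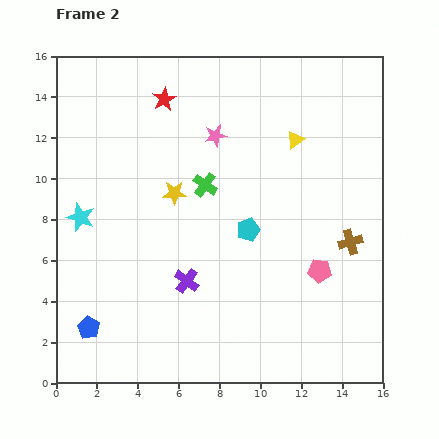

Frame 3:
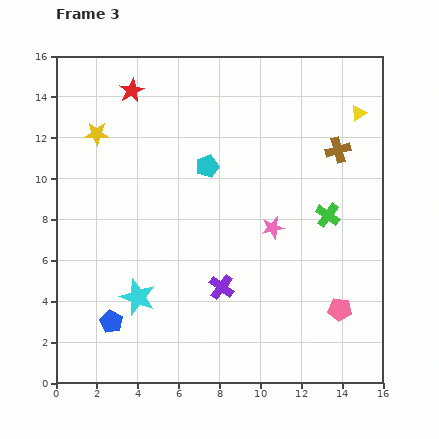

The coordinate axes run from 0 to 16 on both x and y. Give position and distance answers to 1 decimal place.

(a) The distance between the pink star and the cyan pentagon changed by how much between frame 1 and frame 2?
-2.2

Distance in frame 1: 7.1. Distance in frame 2: 4.9.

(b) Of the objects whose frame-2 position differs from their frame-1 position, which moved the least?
the blue pentagon

(moved 1.1)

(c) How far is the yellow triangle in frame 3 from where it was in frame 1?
6.7

The yellow triangle moved from (8.6, 10.6) to (14.8, 13.2), a distance of √(6.2² + 2.6²) ≈ 6.7.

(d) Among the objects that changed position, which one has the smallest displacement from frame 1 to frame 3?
the blue pentagon

(moved 0.6)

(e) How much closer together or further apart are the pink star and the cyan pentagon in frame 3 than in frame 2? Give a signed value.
-0.5

Distance in frame 2: 4.9. Distance in frame 3: 4.4.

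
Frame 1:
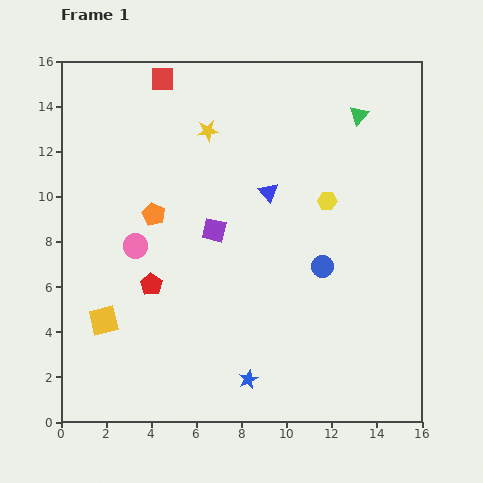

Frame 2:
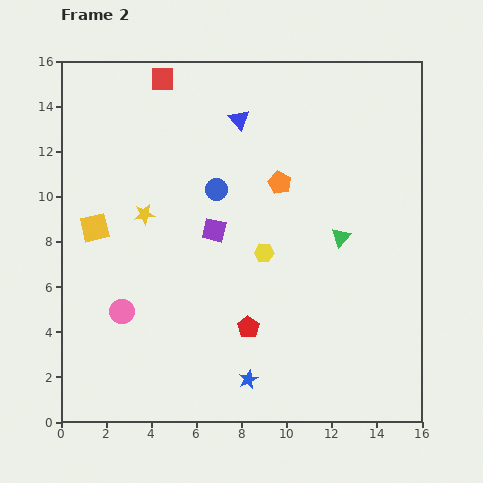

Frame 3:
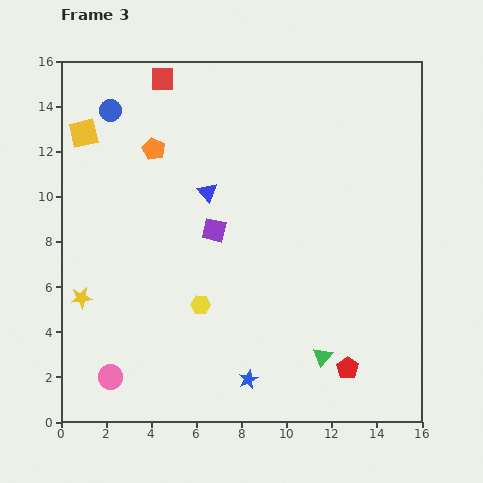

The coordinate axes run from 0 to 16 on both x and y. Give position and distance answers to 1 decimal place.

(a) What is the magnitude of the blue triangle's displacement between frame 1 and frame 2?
3.5

The blue triangle moved from (9.2, 10.2) to (7.9, 13.4), a distance of √(1.3² + 3.2²) ≈ 3.5.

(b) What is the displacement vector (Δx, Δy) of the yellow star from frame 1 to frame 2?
(-2.8, -3.7)

The yellow star was at (6.5, 12.9) in frame 1 and (3.7, 9.2) in frame 2.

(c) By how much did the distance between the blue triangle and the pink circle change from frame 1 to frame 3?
+2.9

Distance in frame 1: 6.4. Distance in frame 3: 9.3.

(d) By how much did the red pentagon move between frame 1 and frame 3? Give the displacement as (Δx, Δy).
(8.7, -3.7)

The red pentagon was at (4.0, 6.1) in frame 1 and (12.7, 2.4) in frame 3.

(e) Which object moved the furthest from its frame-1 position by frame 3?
the blue circle

(moved 11.7; next 10.8)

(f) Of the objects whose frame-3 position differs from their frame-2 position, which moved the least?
the pink circle

(moved 2.9)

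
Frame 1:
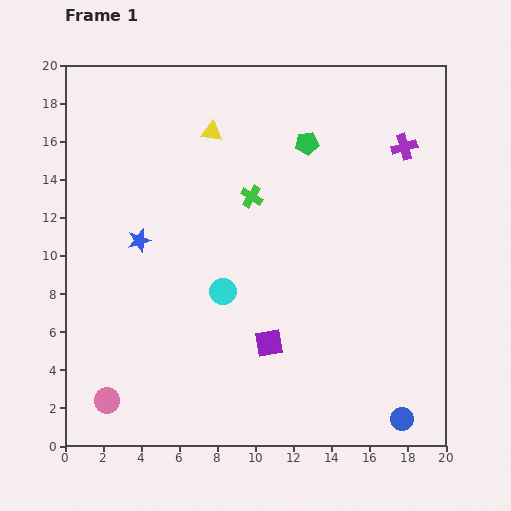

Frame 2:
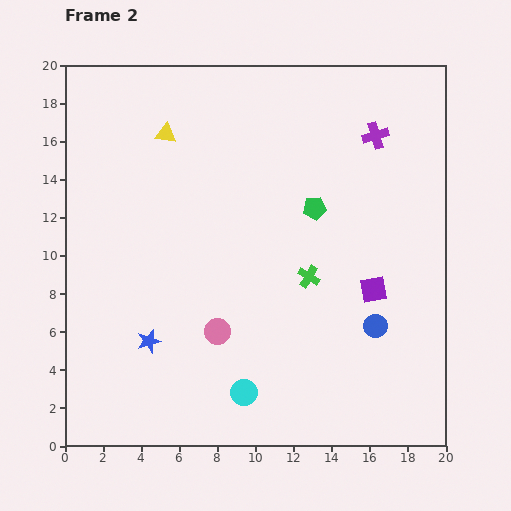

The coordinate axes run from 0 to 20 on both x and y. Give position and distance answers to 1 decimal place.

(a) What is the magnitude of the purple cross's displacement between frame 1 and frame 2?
1.6

The purple cross moved from (17.8, 15.7) to (16.3, 16.3), a distance of √(1.5² + 0.6²) ≈ 1.6.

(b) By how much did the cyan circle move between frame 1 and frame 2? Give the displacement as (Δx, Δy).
(1.1, -5.3)

The cyan circle was at (8.3, 8.1) in frame 1 and (9.4, 2.8) in frame 2.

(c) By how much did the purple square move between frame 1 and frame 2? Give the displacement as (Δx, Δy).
(5.5, 2.8)

The purple square was at (10.7, 5.4) in frame 1 and (16.2, 8.2) in frame 2.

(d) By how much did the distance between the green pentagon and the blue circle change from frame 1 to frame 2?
-8.3

Distance in frame 1: 15.3. Distance in frame 2: 7.0.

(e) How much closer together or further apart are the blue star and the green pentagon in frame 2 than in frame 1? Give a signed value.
+1.0

Distance in frame 1: 10.2. Distance in frame 2: 11.2.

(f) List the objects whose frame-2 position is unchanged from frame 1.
none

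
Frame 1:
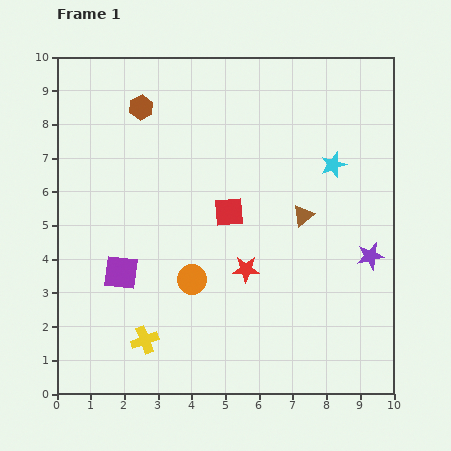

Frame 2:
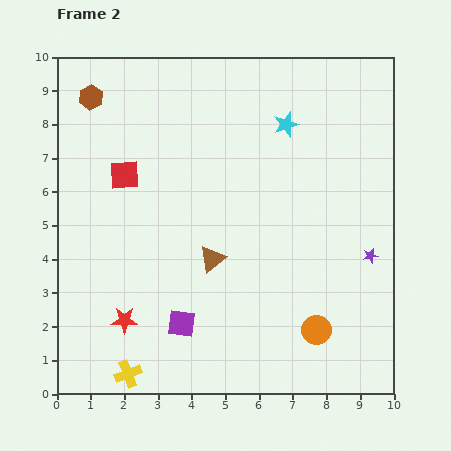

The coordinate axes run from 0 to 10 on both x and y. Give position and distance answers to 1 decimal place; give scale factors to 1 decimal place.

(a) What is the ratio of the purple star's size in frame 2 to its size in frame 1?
0.6×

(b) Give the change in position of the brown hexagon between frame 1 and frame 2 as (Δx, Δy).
(-1.5, 0.3)

The brown hexagon was at (2.5, 8.5) in frame 1 and (1.0, 8.8) in frame 2.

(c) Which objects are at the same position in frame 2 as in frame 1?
the purple star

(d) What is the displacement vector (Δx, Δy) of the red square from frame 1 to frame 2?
(-3.1, 1.1)

The red square was at (5.1, 5.4) in frame 1 and (2.0, 6.5) in frame 2.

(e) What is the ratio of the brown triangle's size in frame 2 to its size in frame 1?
1.3×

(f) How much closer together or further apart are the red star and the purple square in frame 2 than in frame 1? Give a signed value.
-2.0

Distance in frame 1: 3.7. Distance in frame 2: 1.7.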